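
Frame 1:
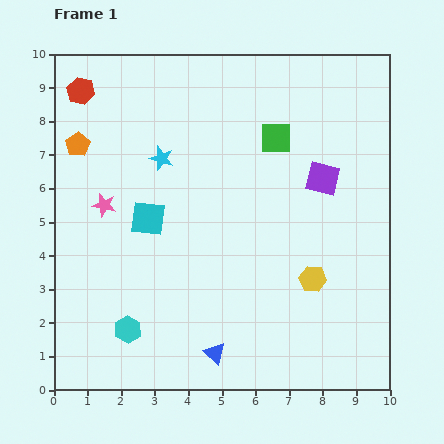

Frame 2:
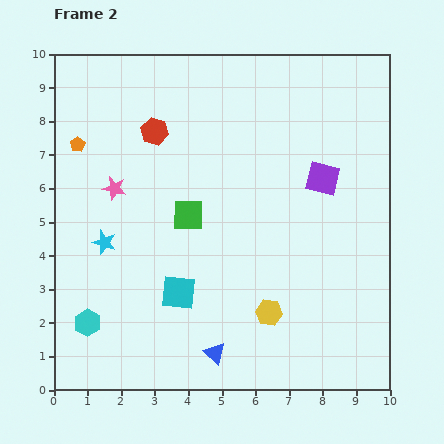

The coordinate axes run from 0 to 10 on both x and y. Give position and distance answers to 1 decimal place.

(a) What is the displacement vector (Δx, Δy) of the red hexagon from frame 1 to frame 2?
(2.2, -1.2)

The red hexagon was at (0.8, 8.9) in frame 1 and (3.0, 7.7) in frame 2.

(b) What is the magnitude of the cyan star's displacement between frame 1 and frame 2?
3.0

The cyan star moved from (3.2, 6.9) to (1.5, 4.4), a distance of √(1.7² + 2.5²) ≈ 3.0.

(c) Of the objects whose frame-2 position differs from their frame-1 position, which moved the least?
the pink star

(moved 0.6)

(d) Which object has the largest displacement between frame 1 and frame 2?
the green square

(moved 3.5; next 3.0)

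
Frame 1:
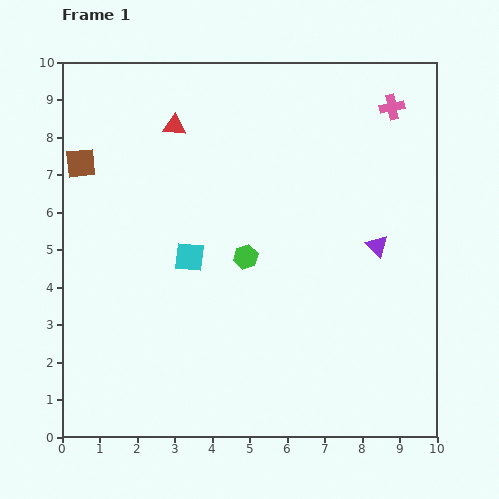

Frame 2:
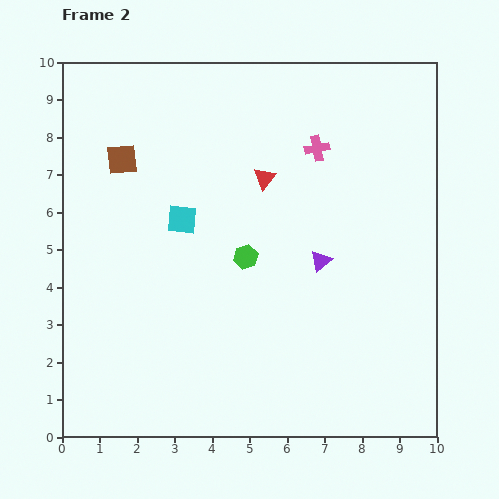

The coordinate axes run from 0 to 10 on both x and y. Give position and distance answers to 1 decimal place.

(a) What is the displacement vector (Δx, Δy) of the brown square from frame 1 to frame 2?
(1.1, 0.1)

The brown square was at (0.5, 7.3) in frame 1 and (1.6, 7.4) in frame 2.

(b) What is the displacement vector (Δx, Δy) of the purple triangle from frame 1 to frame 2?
(-1.5, -0.4)

The purple triangle was at (8.4, 5.1) in frame 1 and (6.9, 4.7) in frame 2.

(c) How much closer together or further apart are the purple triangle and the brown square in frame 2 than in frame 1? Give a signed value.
-2.3

Distance in frame 1: 8.2. Distance in frame 2: 5.9.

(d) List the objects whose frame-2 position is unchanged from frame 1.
the green hexagon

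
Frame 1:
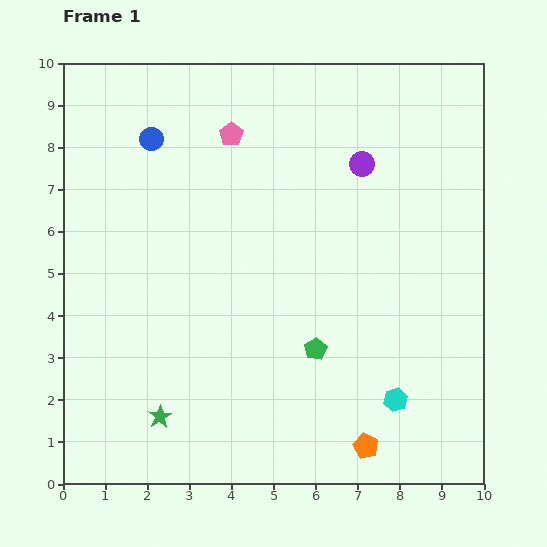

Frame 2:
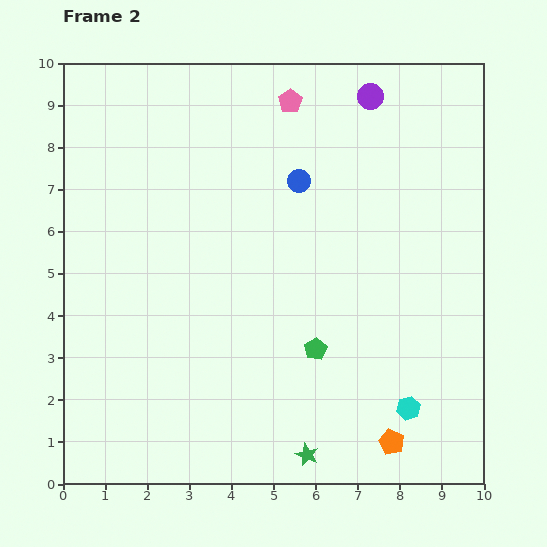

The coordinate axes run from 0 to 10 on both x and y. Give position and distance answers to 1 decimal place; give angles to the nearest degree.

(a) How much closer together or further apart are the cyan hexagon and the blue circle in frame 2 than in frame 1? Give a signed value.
-2.5

Distance in frame 1: 8.5. Distance in frame 2: 6.0.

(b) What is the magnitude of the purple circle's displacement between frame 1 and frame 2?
1.6

The purple circle moved from (7.1, 7.6) to (7.3, 9.2), a distance of √(0.2² + 1.6²) ≈ 1.6.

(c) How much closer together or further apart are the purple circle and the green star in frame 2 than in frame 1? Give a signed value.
+0.9

Distance in frame 1: 7.7. Distance in frame 2: 8.6.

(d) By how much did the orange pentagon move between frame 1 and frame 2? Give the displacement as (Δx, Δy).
(0.6, 0.1)

The orange pentagon was at (7.2, 0.9) in frame 1 and (7.8, 1.0) in frame 2.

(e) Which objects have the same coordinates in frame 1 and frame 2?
the green pentagon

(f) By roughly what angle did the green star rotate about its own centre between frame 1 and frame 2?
17° counter-clockwise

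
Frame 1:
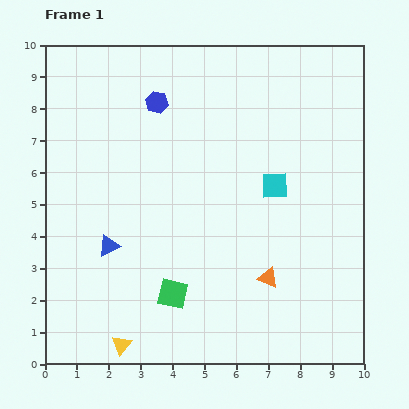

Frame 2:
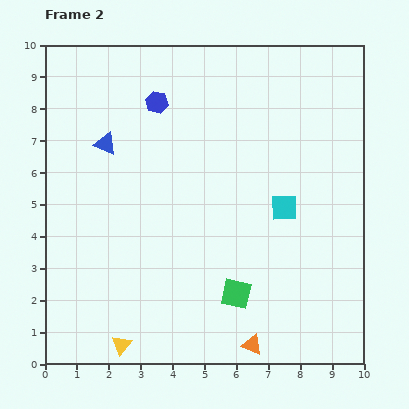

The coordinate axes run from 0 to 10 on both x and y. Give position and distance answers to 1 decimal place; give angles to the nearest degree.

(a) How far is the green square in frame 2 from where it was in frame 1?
2.0

The green square moved from (4.0, 2.2) to (6.0, 2.2), a distance of √(2.0² + 0.0²) ≈ 2.0.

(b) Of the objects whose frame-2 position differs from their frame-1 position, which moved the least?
the cyan square

(moved 0.8)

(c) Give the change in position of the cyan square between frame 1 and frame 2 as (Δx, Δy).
(0.3, -0.7)

The cyan square was at (7.2, 5.6) in frame 1 and (7.5, 4.9) in frame 2.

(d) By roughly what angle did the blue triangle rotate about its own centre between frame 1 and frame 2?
47° clockwise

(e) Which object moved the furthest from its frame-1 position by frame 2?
the blue triangle

(moved 3.2; next 2.2)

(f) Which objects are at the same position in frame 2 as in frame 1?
the blue hexagon, the yellow triangle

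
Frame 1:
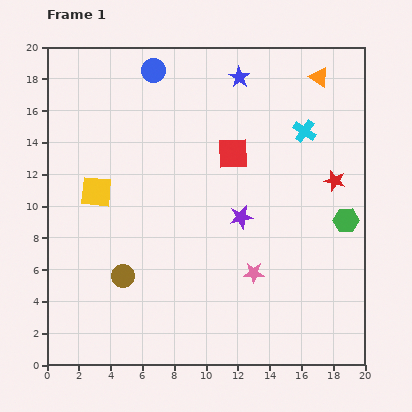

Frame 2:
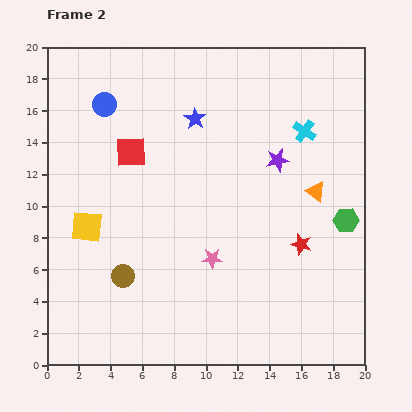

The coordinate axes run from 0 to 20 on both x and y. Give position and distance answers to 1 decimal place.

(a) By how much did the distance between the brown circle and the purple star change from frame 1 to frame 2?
+3.8

Distance in frame 1: 8.3. Distance in frame 2: 12.1.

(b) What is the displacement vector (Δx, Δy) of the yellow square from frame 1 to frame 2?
(-0.6, -2.2)

The yellow square was at (3.1, 10.9) in frame 1 and (2.5, 8.7) in frame 2.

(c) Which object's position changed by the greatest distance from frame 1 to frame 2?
the orange triangle

(moved 7.2; next 6.4)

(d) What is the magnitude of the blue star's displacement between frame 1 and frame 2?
3.8

The blue star moved from (12.1, 18.1) to (9.3, 15.5), a distance of √(2.8² + 2.6²) ≈ 3.8.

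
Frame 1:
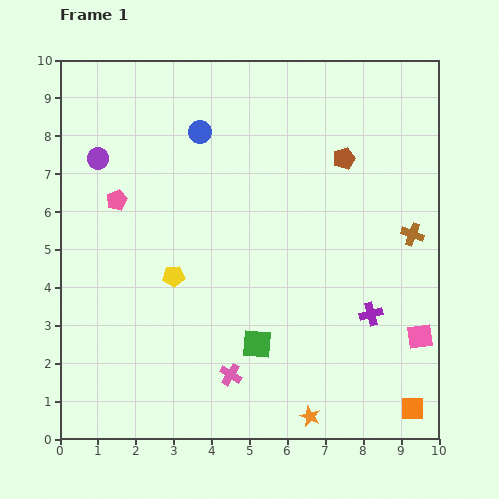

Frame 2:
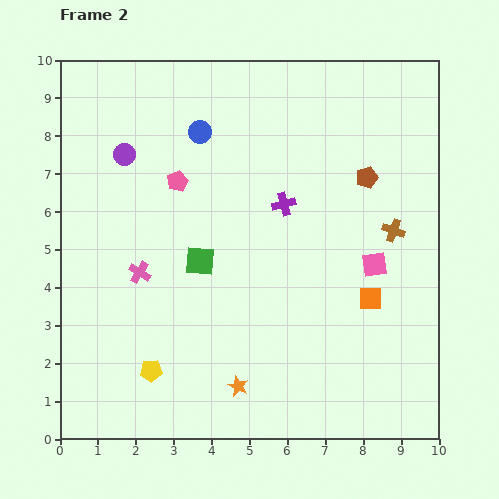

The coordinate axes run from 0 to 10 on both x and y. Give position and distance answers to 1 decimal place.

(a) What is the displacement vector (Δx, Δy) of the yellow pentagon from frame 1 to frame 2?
(-0.6, -2.5)

The yellow pentagon was at (3.0, 4.3) in frame 1 and (2.4, 1.8) in frame 2.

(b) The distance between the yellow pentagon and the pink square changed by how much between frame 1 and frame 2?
-0.2

Distance in frame 1: 6.7. Distance in frame 2: 6.5.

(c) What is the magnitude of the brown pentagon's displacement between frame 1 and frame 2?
0.8

The brown pentagon moved from (7.5, 7.4) to (8.1, 6.9), a distance of √(0.6² + 0.5²) ≈ 0.8.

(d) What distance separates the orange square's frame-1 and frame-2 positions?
3.1

The orange square moved from (9.3, 0.8) to (8.2, 3.7), a distance of √(1.1² + 2.9²) ≈ 3.1.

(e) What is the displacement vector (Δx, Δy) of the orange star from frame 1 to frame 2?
(-1.9, 0.8)

The orange star was at (6.6, 0.6) in frame 1 and (4.7, 1.4) in frame 2.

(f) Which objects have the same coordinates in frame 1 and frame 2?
the blue circle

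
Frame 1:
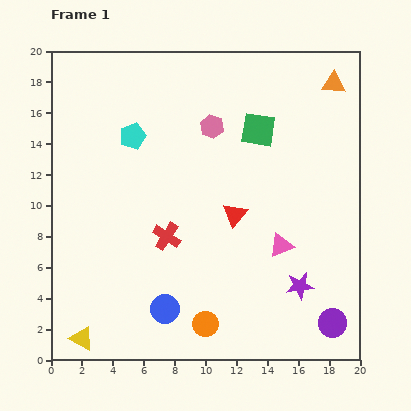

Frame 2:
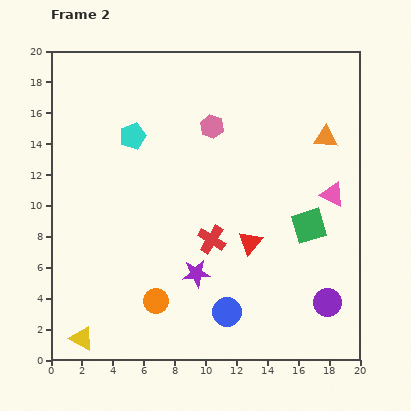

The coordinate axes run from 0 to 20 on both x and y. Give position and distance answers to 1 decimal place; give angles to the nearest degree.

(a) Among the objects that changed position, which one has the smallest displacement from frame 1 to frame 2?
the purple circle

(moved 1.3)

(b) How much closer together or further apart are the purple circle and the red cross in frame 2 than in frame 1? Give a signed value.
-3.6

Distance in frame 1: 12.1. Distance in frame 2: 8.5.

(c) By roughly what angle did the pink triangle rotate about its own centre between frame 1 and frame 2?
48° clockwise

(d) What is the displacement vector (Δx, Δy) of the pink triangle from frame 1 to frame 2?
(3.3, 3.3)

The pink triangle was at (14.9, 7.4) in frame 1 and (18.2, 10.7) in frame 2.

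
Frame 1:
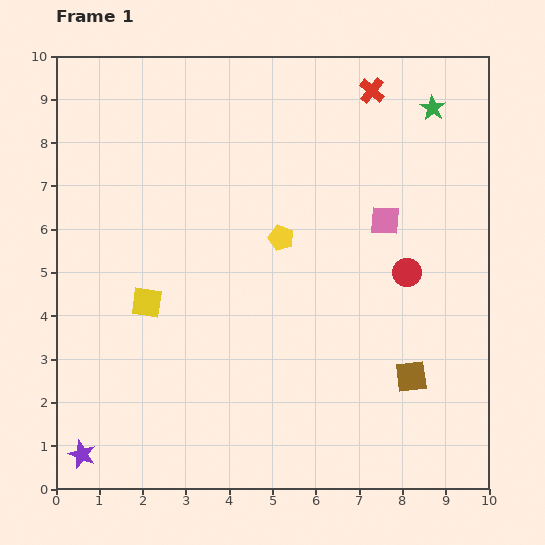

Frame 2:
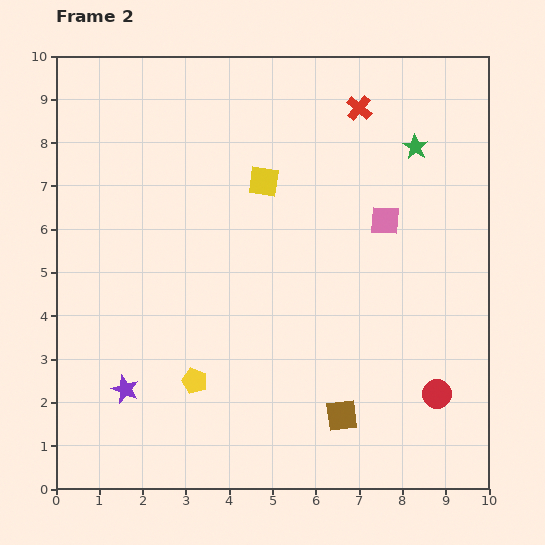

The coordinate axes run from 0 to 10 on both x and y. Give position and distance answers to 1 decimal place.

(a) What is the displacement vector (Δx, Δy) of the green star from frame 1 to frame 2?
(-0.4, -0.9)

The green star was at (8.7, 8.8) in frame 1 and (8.3, 7.9) in frame 2.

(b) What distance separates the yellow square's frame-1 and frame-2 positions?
3.9

The yellow square moved from (2.1, 4.3) to (4.8, 7.1), a distance of √(2.7² + 2.8²) ≈ 3.9.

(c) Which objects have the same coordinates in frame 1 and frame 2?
the pink square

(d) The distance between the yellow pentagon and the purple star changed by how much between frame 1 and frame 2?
-5.2

Distance in frame 1: 6.8. Distance in frame 2: 1.6.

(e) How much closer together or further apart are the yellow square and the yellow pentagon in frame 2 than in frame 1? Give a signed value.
+1.5

Distance in frame 1: 3.4. Distance in frame 2: 4.9.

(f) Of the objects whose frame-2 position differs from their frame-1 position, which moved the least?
the red cross

(moved 0.5)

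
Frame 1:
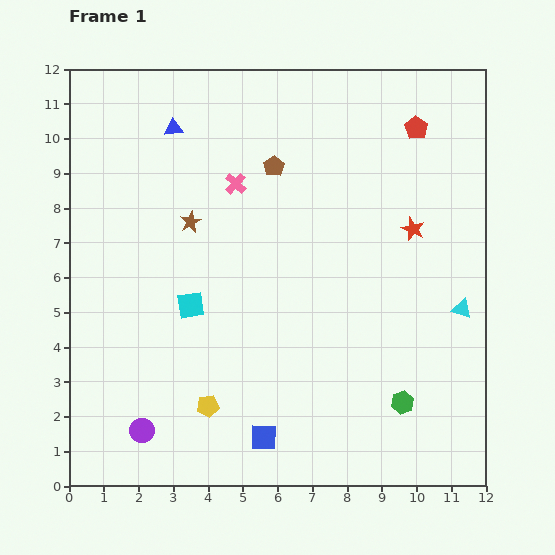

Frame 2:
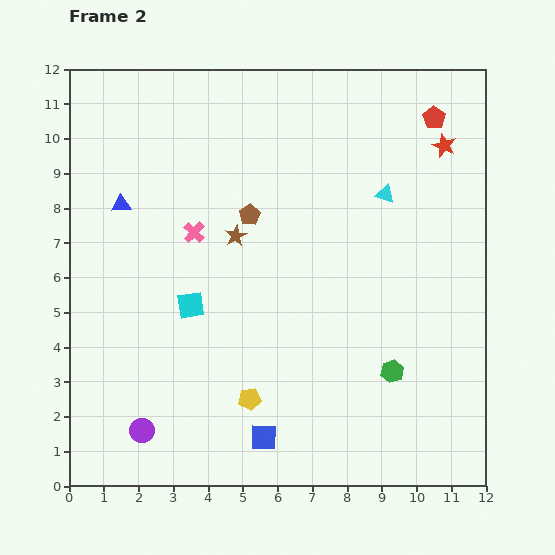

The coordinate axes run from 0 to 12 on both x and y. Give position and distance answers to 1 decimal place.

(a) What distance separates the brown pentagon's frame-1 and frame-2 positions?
1.6

The brown pentagon moved from (5.9, 9.2) to (5.2, 7.8), a distance of √(0.7² + 1.4²) ≈ 1.6.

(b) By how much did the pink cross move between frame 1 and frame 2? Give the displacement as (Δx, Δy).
(-1.2, -1.4)

The pink cross was at (4.8, 8.7) in frame 1 and (3.6, 7.3) in frame 2.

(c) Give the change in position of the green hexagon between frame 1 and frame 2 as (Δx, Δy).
(-0.3, 0.9)

The green hexagon was at (9.6, 2.4) in frame 1 and (9.3, 3.3) in frame 2.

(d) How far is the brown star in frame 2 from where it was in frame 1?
1.4

The brown star moved from (3.5, 7.6) to (4.8, 7.2), a distance of √(1.3² + 0.4²) ≈ 1.4.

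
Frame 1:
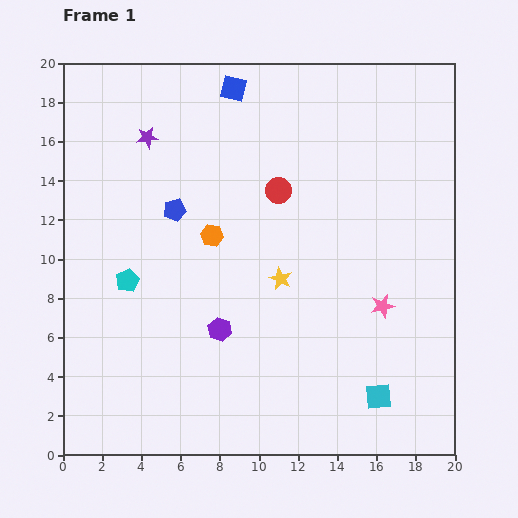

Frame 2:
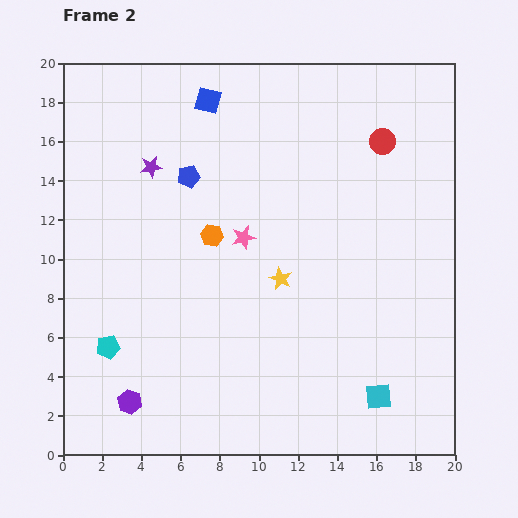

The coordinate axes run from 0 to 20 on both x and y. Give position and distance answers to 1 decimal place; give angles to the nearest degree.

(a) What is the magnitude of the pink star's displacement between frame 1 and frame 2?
7.9

The pink star moved from (16.3, 7.6) to (9.2, 11.1), a distance of √(7.1² + 3.5²) ≈ 7.9.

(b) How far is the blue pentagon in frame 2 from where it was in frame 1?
1.8

The blue pentagon moved from (5.7, 12.5) to (6.4, 14.2), a distance of √(0.7² + 1.7²) ≈ 1.8.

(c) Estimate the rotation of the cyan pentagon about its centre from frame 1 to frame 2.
15° clockwise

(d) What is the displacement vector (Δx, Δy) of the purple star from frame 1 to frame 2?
(0.2, -1.5)

The purple star was at (4.3, 16.2) in frame 1 and (4.5, 14.7) in frame 2.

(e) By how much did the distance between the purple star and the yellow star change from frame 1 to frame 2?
-1.2

Distance in frame 1: 9.9. Distance in frame 2: 8.7.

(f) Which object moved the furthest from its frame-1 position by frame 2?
the pink star

(moved 7.9; next 5.9)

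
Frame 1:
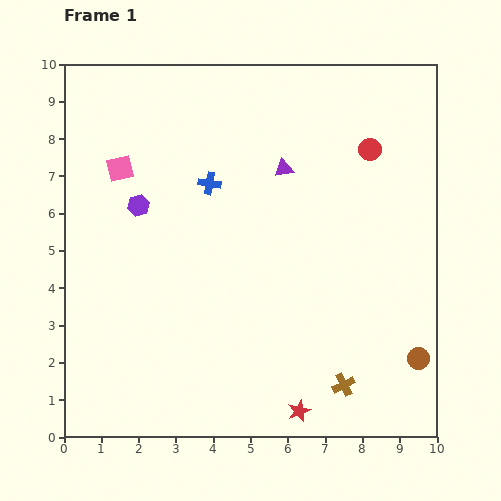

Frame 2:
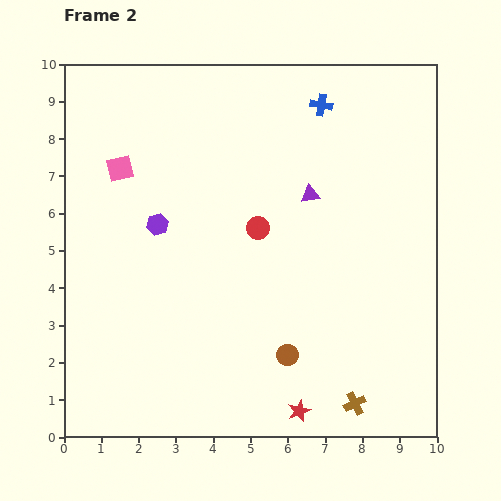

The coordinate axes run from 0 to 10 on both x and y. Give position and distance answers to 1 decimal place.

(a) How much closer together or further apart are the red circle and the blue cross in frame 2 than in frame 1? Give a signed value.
-0.7

Distance in frame 1: 4.4. Distance in frame 2: 3.7.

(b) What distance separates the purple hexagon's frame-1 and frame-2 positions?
0.7

The purple hexagon moved from (2.0, 6.2) to (2.5, 5.7), a distance of √(0.5² + 0.5²) ≈ 0.7.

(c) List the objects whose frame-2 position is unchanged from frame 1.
the red star, the pink square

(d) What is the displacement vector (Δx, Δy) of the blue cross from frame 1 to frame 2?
(3.0, 2.1)

The blue cross was at (3.9, 6.8) in frame 1 and (6.9, 8.9) in frame 2.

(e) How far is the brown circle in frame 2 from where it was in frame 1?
3.5

The brown circle moved from (9.5, 2.1) to (6.0, 2.2), a distance of √(3.5² + 0.1²) ≈ 3.5.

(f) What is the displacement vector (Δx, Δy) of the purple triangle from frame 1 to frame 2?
(0.7, -0.7)

The purple triangle was at (5.9, 7.2) in frame 1 and (6.6, 6.5) in frame 2.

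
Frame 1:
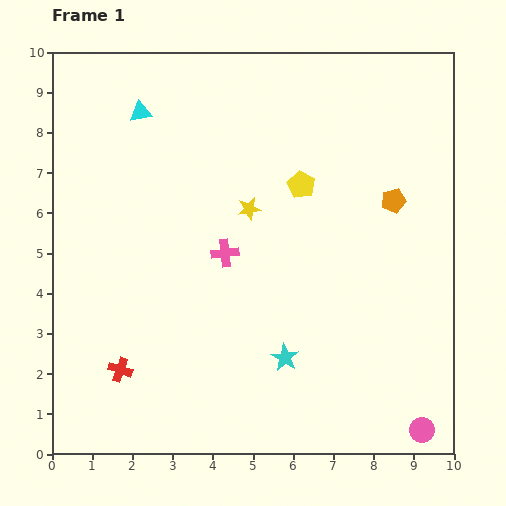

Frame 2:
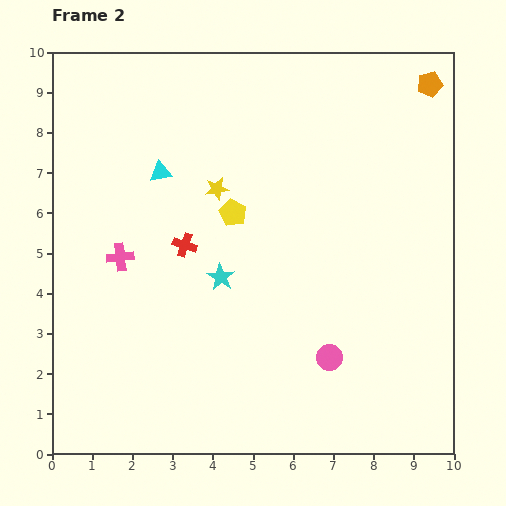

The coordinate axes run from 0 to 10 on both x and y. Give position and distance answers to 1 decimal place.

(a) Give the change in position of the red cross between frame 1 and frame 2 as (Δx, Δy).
(1.6, 3.1)

The red cross was at (1.7, 2.1) in frame 1 and (3.3, 5.2) in frame 2.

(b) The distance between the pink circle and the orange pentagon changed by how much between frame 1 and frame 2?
+1.5

Distance in frame 1: 5.7. Distance in frame 2: 7.2.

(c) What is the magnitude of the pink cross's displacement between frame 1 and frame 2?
2.6

The pink cross moved from (4.3, 5.0) to (1.7, 4.9), a distance of √(2.6² + 0.1²) ≈ 2.6.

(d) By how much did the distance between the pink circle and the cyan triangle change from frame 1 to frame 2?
-4.4

Distance in frame 1: 10.6. Distance in frame 2: 6.2.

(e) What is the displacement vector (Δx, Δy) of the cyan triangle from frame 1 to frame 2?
(0.5, -1.5)

The cyan triangle was at (2.2, 8.5) in frame 1 and (2.7, 7.0) in frame 2.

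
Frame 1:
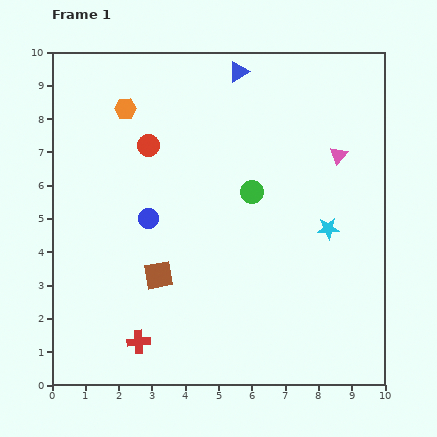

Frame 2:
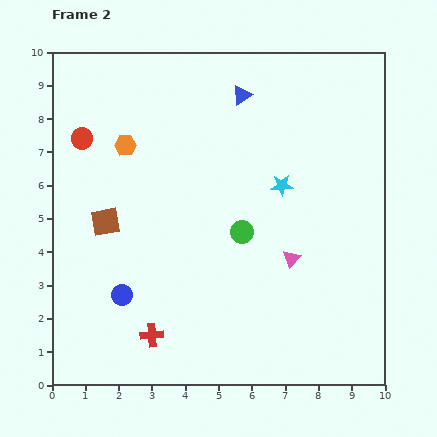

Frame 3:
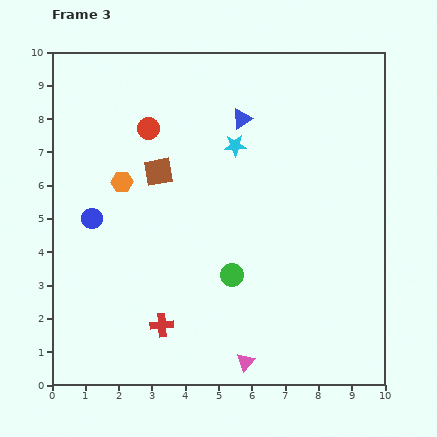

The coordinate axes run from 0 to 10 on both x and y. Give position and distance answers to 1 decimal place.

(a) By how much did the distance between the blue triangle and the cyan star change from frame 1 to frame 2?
-2.4

Distance in frame 1: 5.4. Distance in frame 2: 3.0.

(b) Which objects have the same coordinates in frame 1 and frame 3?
none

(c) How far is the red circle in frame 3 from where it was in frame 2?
2.0

The red circle moved from (0.9, 7.4) to (2.9, 7.7), a distance of √(2.0² + 0.3²) ≈ 2.0.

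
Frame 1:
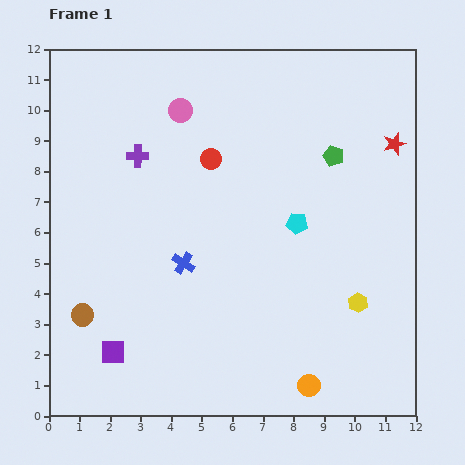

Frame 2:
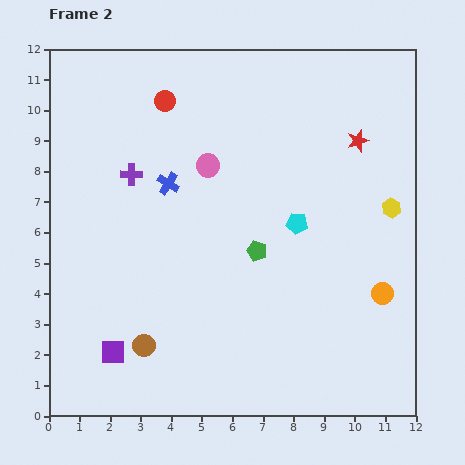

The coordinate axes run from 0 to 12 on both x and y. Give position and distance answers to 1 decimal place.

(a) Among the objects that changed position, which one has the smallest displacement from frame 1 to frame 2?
the purple cross

(moved 0.6)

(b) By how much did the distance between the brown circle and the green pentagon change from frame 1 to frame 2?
-4.9

Distance in frame 1: 9.7. Distance in frame 2: 4.8.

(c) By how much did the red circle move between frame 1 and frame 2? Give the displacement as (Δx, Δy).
(-1.5, 1.9)

The red circle was at (5.3, 8.4) in frame 1 and (3.8, 10.3) in frame 2.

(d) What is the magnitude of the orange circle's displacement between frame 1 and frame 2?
3.8

The orange circle moved from (8.5, 1.0) to (10.9, 4.0), a distance of √(2.4² + 3.0²) ≈ 3.8.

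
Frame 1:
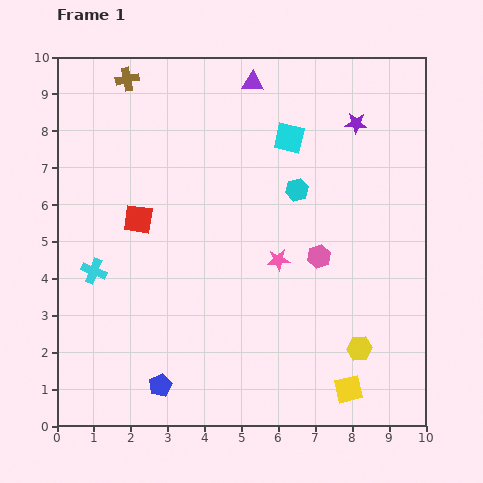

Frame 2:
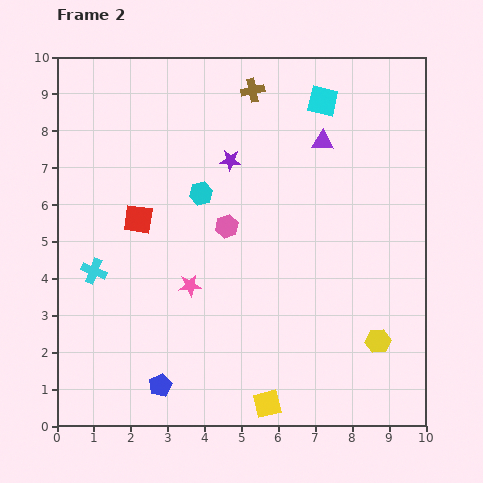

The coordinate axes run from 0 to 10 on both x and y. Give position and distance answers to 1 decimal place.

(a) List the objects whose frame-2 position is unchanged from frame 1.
the cyan cross, the red square, the blue pentagon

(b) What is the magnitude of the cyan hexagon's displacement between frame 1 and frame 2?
2.6

The cyan hexagon moved from (6.5, 6.4) to (3.9, 6.3), a distance of √(2.6² + 0.1²) ≈ 2.6.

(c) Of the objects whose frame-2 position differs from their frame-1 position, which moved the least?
the yellow hexagon

(moved 0.5)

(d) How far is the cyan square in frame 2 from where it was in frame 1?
1.3

The cyan square moved from (6.3, 7.8) to (7.2, 8.8), a distance of √(0.9² + 1.0²) ≈ 1.3.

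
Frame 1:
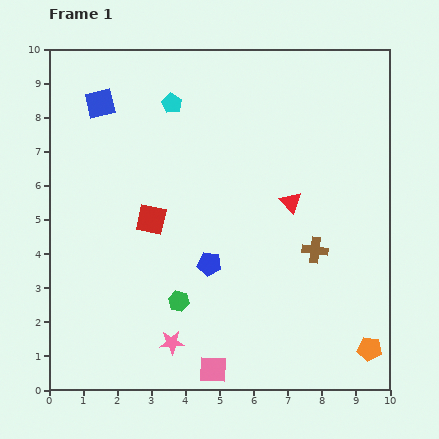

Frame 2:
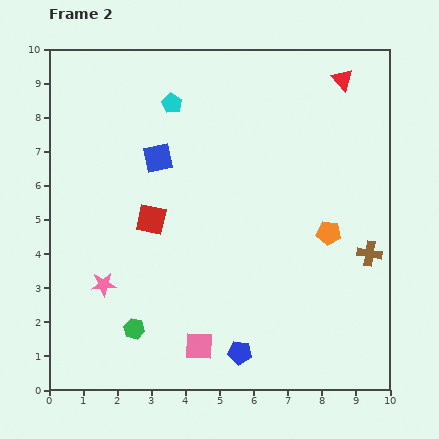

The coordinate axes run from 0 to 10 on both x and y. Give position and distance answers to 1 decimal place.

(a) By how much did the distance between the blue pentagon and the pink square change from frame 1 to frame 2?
-1.9

Distance in frame 1: 3.1. Distance in frame 2: 1.2.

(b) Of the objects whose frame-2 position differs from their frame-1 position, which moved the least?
the pink square

(moved 0.8)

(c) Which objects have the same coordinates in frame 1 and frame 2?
the red square, the cyan pentagon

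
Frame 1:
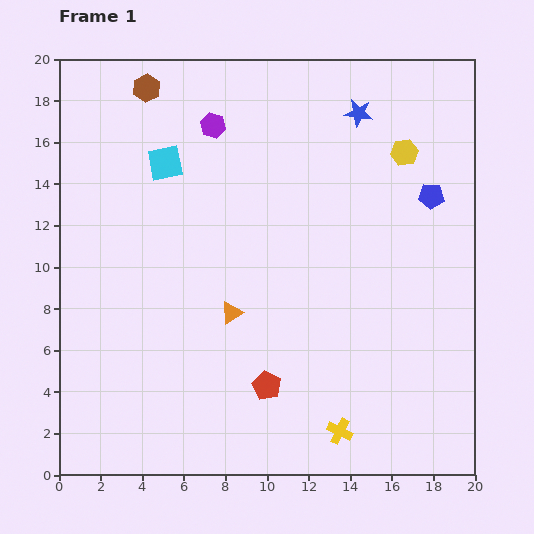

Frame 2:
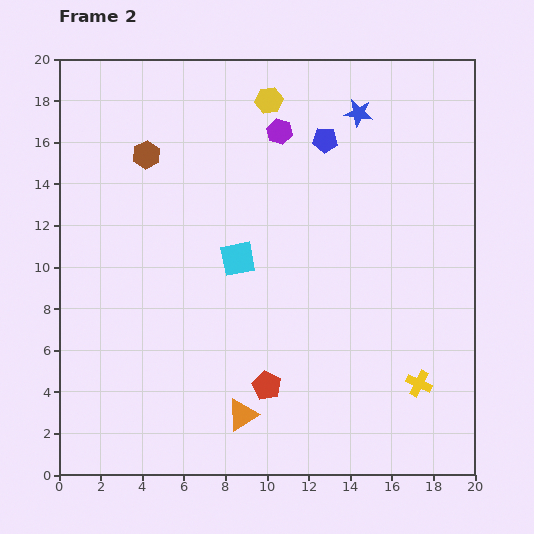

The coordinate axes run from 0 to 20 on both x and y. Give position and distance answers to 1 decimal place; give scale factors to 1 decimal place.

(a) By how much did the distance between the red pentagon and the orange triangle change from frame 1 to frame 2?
-2.1

Distance in frame 1: 3.9. Distance in frame 2: 1.8.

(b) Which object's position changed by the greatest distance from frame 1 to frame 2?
the yellow hexagon

(moved 7.0; next 5.8)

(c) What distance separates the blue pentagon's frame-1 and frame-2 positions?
5.8

The blue pentagon moved from (17.9, 13.4) to (12.8, 16.1), a distance of √(5.1² + 2.7²) ≈ 5.8.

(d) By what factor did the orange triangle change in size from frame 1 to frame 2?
1.4×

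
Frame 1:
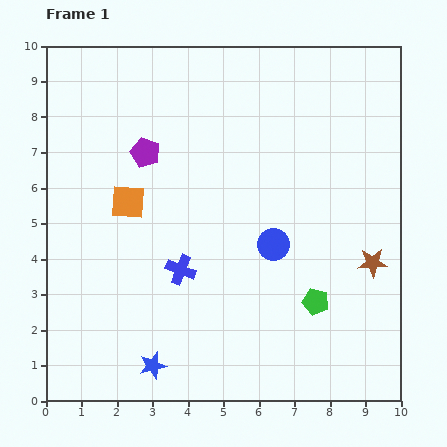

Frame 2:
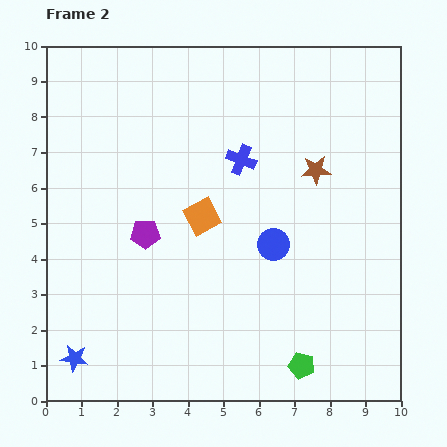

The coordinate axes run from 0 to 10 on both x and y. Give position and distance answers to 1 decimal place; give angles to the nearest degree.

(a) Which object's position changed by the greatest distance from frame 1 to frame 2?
the blue cross

(moved 3.5; next 3.1)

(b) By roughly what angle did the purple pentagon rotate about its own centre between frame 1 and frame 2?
23° counter-clockwise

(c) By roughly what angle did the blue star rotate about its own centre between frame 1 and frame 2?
23° clockwise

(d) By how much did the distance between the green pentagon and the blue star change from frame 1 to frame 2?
+1.5

Distance in frame 1: 4.9. Distance in frame 2: 6.4.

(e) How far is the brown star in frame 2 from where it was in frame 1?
3.1

The brown star moved from (9.2, 3.9) to (7.6, 6.5), a distance of √(1.6² + 2.6²) ≈ 3.1.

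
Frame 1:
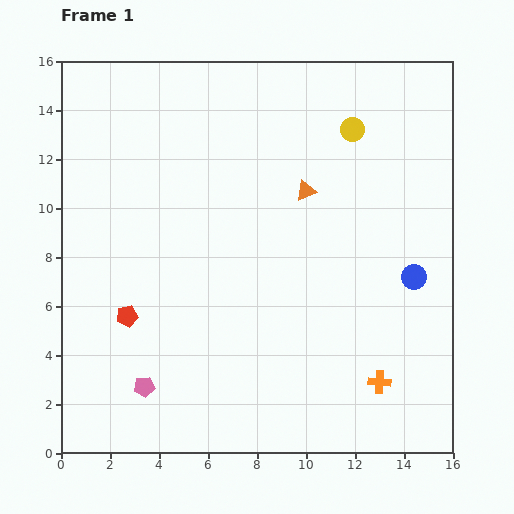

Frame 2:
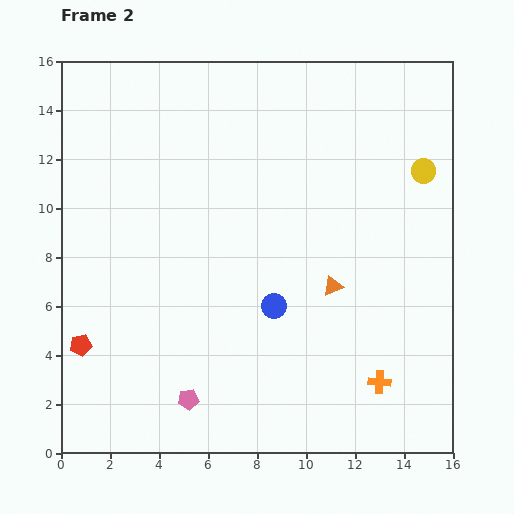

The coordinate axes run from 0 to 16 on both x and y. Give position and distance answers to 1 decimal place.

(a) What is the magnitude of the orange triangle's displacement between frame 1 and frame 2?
4.1

The orange triangle moved from (10.0, 10.7) to (11.1, 6.8), a distance of √(1.1² + 3.9²) ≈ 4.1.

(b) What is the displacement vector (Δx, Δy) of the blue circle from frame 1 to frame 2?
(-5.7, -1.2)

The blue circle was at (14.4, 7.2) in frame 1 and (8.7, 6.0) in frame 2.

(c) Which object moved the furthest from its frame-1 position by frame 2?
the blue circle

(moved 5.8; next 4.1)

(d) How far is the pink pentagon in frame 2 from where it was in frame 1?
1.9

The pink pentagon moved from (3.4, 2.7) to (5.2, 2.2), a distance of √(1.8² + 0.5²) ≈ 1.9.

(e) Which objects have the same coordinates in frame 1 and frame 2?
the orange cross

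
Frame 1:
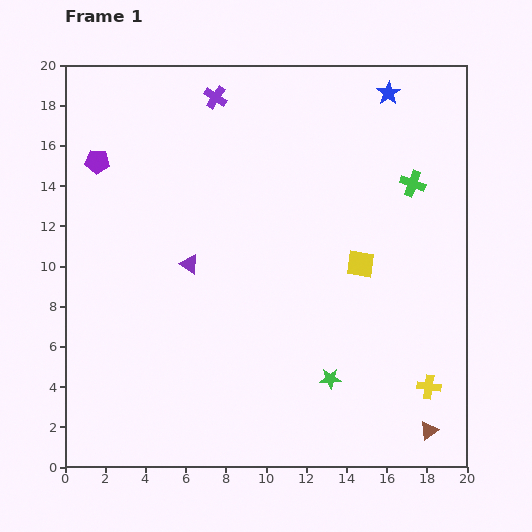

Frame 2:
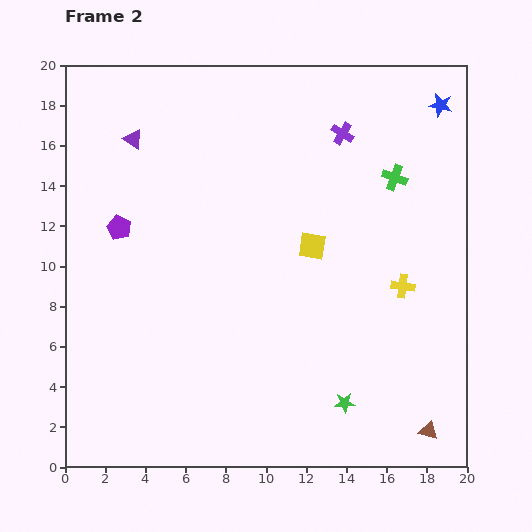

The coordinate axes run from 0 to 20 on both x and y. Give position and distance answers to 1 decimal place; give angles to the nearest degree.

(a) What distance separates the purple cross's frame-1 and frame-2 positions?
6.6

The purple cross moved from (7.5, 18.4) to (13.8, 16.6), a distance of √(6.3² + 1.8²) ≈ 6.6.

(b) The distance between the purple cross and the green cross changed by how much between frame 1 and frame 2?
-7.3

Distance in frame 1: 10.7. Distance in frame 2: 3.4.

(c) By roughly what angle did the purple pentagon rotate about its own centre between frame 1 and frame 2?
21° clockwise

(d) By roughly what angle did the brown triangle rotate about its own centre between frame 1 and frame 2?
51° clockwise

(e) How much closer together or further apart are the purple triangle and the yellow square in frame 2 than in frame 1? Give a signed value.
+1.9

Distance in frame 1: 8.5. Distance in frame 2: 10.4.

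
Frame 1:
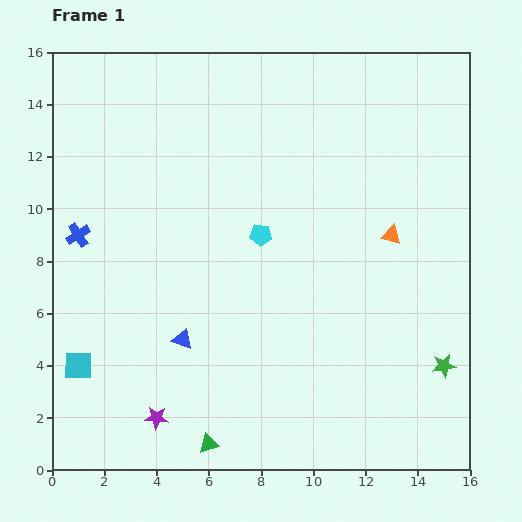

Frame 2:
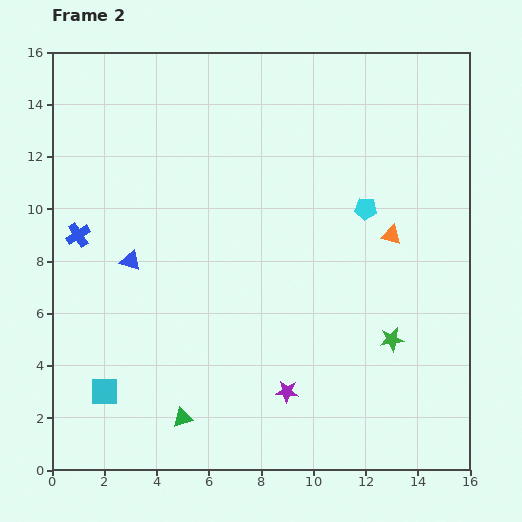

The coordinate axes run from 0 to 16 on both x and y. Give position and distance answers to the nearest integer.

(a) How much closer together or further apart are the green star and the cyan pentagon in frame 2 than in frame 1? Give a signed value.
-4

Distance in frame 1: 9. Distance in frame 2: 5.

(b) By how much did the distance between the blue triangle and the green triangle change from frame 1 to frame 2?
+2

Distance in frame 1: 4. Distance in frame 2: 6.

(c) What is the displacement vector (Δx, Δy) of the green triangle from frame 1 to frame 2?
(-1, 1)

The green triangle was at (6, 1) in frame 1 and (5, 2) in frame 2.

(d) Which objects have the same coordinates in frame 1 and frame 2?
the orange triangle, the blue cross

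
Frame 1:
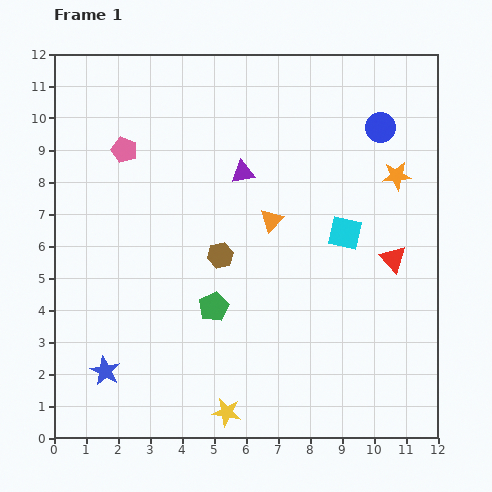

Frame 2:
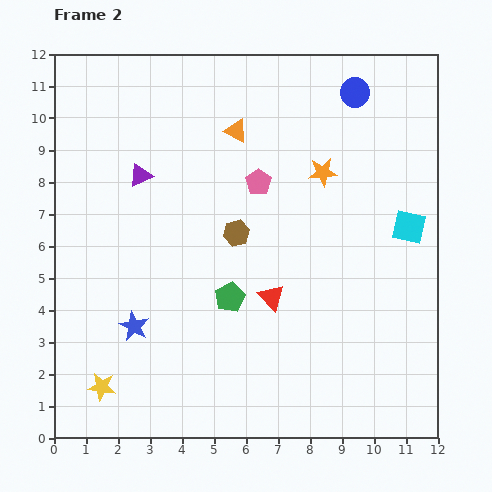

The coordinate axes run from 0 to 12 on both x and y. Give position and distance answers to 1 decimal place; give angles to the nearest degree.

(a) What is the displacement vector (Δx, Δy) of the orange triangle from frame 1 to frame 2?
(-1.1, 2.8)

The orange triangle was at (6.8, 6.8) in frame 1 and (5.7, 9.6) in frame 2.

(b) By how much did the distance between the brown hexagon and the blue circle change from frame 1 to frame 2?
-0.7

Distance in frame 1: 6.4. Distance in frame 2: 5.7.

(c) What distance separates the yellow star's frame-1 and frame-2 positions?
4.0

The yellow star moved from (5.4, 0.8) to (1.5, 1.6), a distance of √(3.9² + 0.8²) ≈ 4.0.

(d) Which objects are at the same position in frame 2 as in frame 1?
none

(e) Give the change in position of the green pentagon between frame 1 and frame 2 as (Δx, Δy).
(0.5, 0.3)

The green pentagon was at (5.0, 4.1) in frame 1 and (5.5, 4.4) in frame 2.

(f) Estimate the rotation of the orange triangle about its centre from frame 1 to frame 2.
48° counter-clockwise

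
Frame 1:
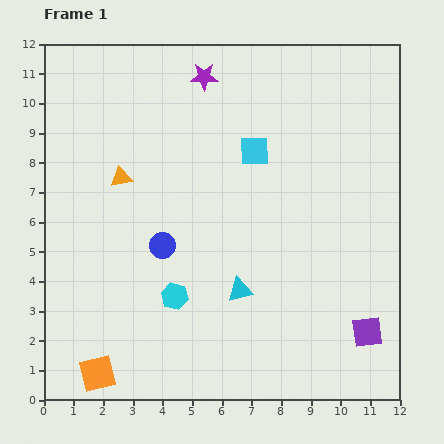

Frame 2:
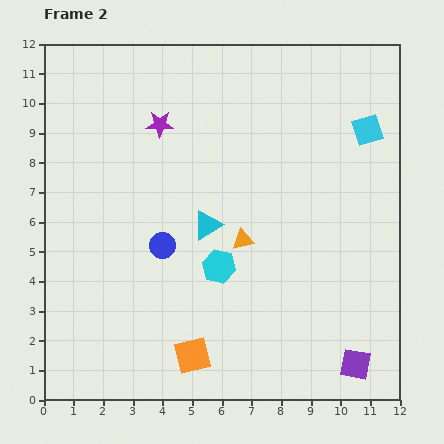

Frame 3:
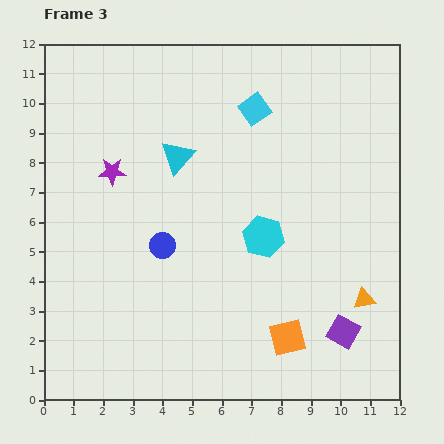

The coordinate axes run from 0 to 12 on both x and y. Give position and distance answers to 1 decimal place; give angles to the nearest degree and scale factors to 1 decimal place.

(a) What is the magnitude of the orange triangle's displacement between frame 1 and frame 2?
4.6

The orange triangle moved from (2.6, 7.5) to (6.7, 5.4), a distance of √(4.1² + 2.1²) ≈ 4.6.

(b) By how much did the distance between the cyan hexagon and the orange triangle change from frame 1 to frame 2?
-3.2

Distance in frame 1: 4.4. Distance in frame 2: 1.2.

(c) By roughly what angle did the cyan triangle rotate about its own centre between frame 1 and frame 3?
36° counter-clockwise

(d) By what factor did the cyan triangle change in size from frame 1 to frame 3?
1.4×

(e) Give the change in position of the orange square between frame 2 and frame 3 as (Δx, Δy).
(3.2, 0.6)

The orange square was at (5.0, 1.5) in frame 2 and (8.2, 2.1) in frame 3.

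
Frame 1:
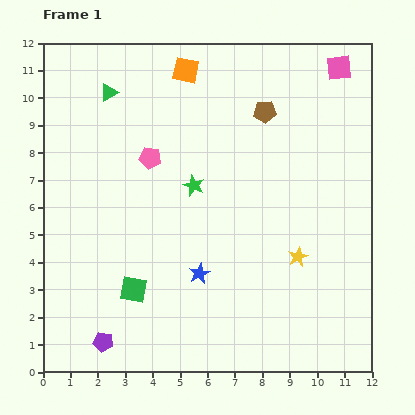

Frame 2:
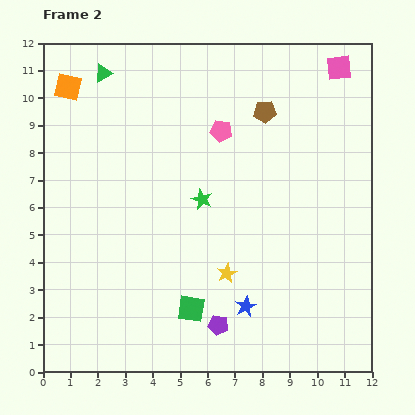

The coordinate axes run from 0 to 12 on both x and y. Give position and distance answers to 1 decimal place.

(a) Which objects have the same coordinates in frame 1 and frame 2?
the brown pentagon, the pink square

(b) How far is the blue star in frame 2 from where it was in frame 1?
2.1

The blue star moved from (5.7, 3.6) to (7.4, 2.4), a distance of √(1.7² + 1.2²) ≈ 2.1.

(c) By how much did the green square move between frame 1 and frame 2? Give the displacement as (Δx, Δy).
(2.1, -0.7)

The green square was at (3.3, 3.0) in frame 1 and (5.4, 2.3) in frame 2.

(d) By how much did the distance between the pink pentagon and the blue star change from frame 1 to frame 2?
+1.9

Distance in frame 1: 4.6. Distance in frame 2: 6.5.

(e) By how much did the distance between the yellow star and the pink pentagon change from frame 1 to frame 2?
-1.3

Distance in frame 1: 6.5. Distance in frame 2: 5.2.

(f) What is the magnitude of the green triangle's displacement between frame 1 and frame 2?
0.7

The green triangle moved from (2.4, 10.2) to (2.2, 10.9), a distance of √(0.2² + 0.7²) ≈ 0.7.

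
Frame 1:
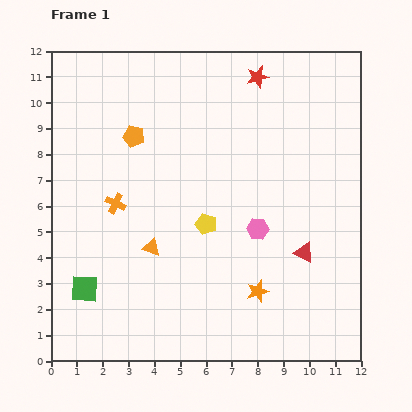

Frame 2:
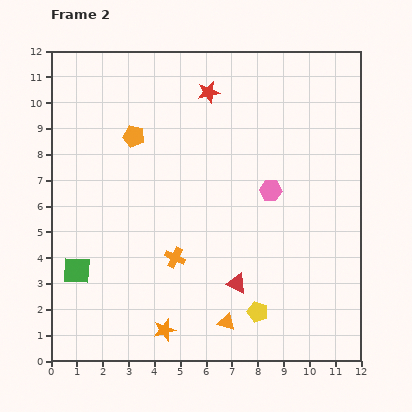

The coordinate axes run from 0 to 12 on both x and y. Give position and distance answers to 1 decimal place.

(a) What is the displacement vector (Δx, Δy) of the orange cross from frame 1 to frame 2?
(2.3, -2.1)

The orange cross was at (2.5, 6.1) in frame 1 and (4.8, 4.0) in frame 2.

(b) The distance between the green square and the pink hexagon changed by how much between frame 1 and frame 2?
+1.0

Distance in frame 1: 7.1. Distance in frame 2: 8.1.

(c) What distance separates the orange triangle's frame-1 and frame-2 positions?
4.1

The orange triangle moved from (3.9, 4.4) to (6.8, 1.5), a distance of √(2.9² + 2.9²) ≈ 4.1.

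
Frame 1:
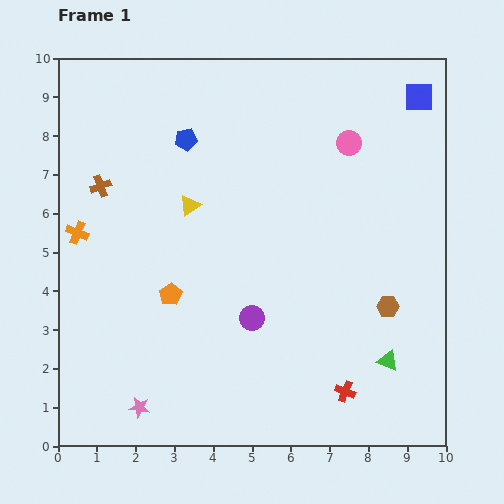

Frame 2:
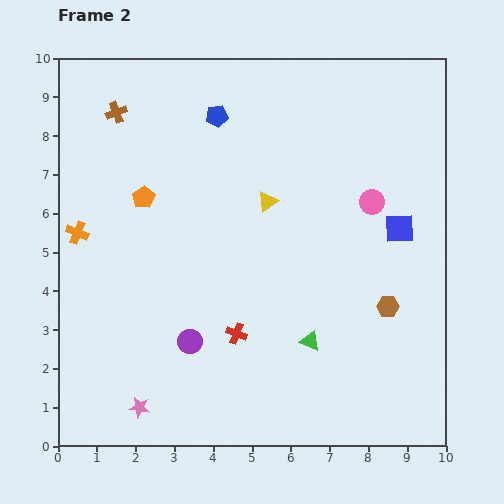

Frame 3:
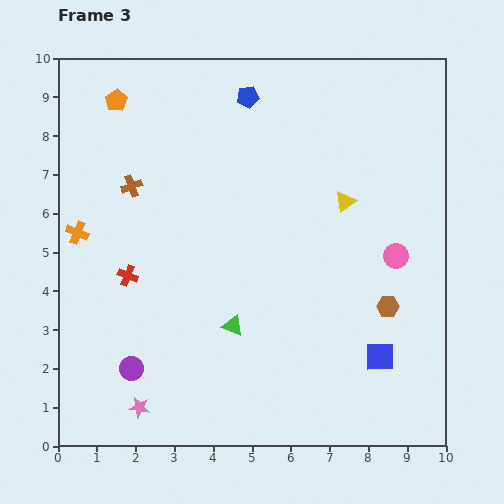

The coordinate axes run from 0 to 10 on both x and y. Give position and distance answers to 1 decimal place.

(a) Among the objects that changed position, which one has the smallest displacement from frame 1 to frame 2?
the blue pentagon

(moved 1.0)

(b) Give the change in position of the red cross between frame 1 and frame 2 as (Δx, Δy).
(-2.8, 1.5)

The red cross was at (7.4, 1.4) in frame 1 and (4.6, 2.9) in frame 2.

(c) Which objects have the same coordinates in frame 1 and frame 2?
the brown hexagon, the pink star, the orange cross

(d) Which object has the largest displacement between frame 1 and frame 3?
the blue square

(moved 6.8; next 6.4)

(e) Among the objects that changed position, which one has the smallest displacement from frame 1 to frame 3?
the brown cross

(moved 0.8)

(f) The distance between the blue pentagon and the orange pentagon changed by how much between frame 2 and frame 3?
+0.6

Distance in frame 2: 2.8. Distance in frame 3: 3.4.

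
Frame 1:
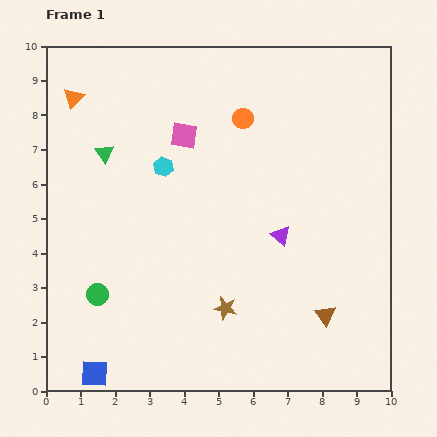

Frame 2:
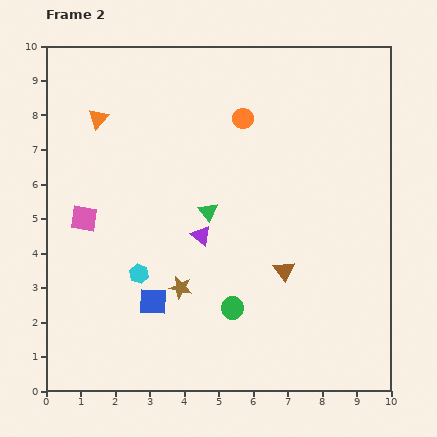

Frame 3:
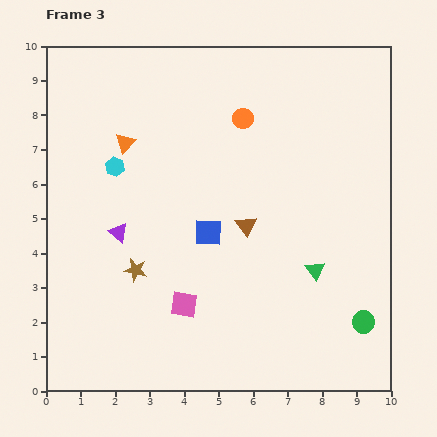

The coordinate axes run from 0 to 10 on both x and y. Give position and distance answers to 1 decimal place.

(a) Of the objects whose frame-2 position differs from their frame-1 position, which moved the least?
the orange triangle

(moved 0.9)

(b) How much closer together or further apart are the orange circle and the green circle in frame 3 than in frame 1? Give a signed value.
+0.3

Distance in frame 1: 6.6. Distance in frame 3: 6.9.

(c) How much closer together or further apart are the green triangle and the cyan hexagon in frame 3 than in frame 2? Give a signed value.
+3.8

Distance in frame 2: 2.7. Distance in frame 3: 6.5.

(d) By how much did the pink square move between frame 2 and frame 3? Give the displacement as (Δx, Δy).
(2.9, -2.5)

The pink square was at (1.1, 5.0) in frame 2 and (4.0, 2.5) in frame 3.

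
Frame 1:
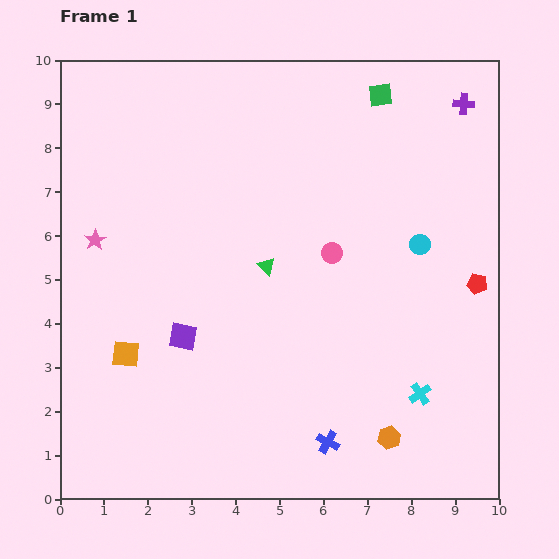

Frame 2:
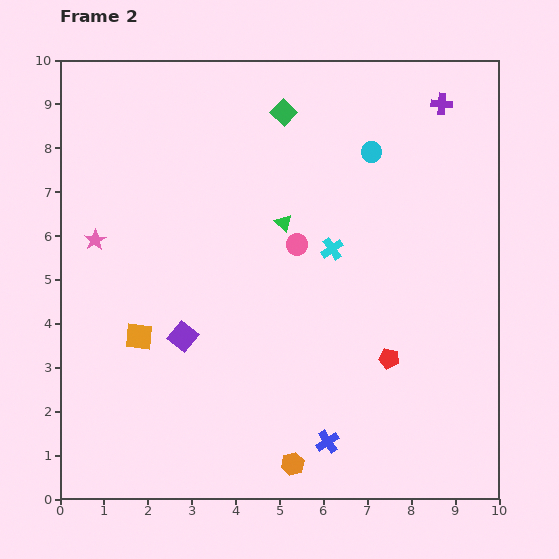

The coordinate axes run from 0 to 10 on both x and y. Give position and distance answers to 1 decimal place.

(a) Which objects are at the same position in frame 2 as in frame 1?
the pink star, the purple square, the blue cross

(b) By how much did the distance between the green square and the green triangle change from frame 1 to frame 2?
-2.2

Distance in frame 1: 4.7. Distance in frame 2: 2.5.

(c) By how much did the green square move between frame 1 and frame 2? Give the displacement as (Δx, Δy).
(-2.2, -0.4)

The green square was at (7.3, 9.2) in frame 1 and (5.1, 8.8) in frame 2.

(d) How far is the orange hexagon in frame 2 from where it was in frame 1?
2.3

The orange hexagon moved from (7.5, 1.4) to (5.3, 0.8), a distance of √(2.2² + 0.6²) ≈ 2.3.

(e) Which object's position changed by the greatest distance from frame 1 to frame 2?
the cyan cross

(moved 3.9; next 2.6)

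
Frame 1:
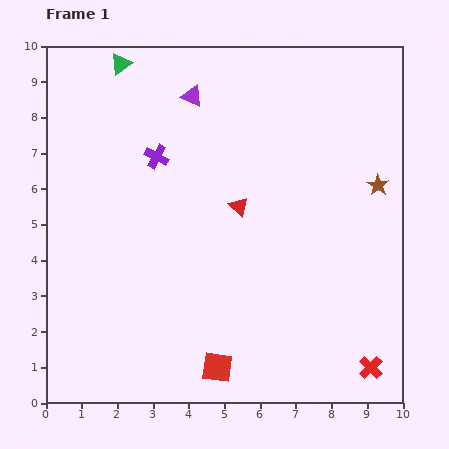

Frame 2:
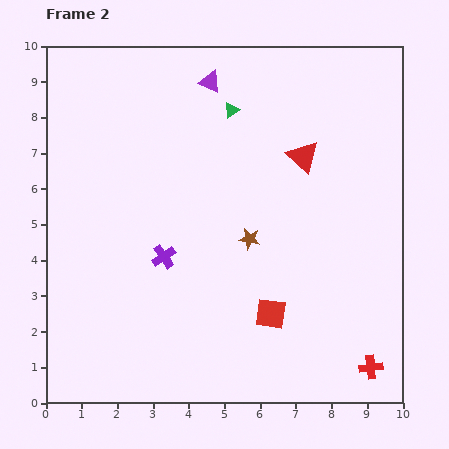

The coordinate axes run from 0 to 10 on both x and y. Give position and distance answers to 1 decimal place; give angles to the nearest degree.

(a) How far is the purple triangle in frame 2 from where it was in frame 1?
0.6

The purple triangle moved from (4.1, 8.6) to (4.6, 9.0), a distance of √(0.5² + 0.4²) ≈ 0.6.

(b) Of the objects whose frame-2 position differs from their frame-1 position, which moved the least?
the purple triangle

(moved 0.6)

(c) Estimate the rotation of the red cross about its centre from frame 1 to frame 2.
38° clockwise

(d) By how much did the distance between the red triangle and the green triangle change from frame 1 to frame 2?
-2.8

Distance in frame 1: 5.2. Distance in frame 2: 2.4.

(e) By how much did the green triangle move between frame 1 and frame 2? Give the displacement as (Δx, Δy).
(3.1, -1.3)

The green triangle was at (2.1, 9.5) in frame 1 and (5.2, 8.2) in frame 2.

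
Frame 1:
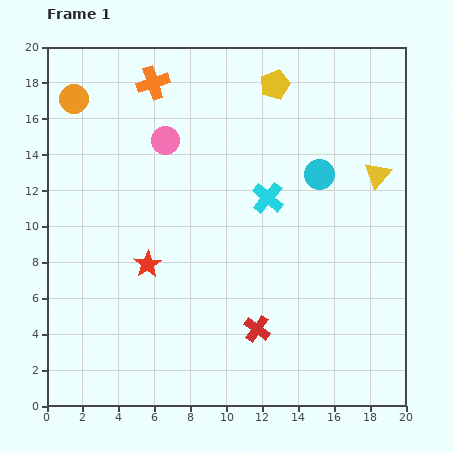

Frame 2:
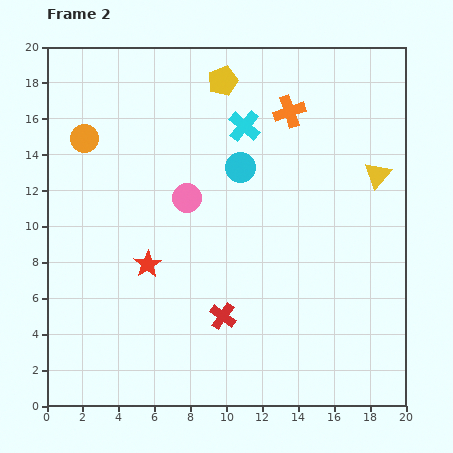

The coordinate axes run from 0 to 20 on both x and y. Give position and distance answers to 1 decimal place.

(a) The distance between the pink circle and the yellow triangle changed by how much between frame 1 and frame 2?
-1.3

Distance in frame 1: 12.0. Distance in frame 2: 10.7.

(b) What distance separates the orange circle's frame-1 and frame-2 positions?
2.3

The orange circle moved from (1.5, 17.1) to (2.1, 14.9), a distance of √(0.6² + 2.2²) ≈ 2.3.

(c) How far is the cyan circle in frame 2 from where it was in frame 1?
4.4

The cyan circle moved from (15.2, 12.9) to (10.8, 13.3), a distance of √(4.4² + 0.4²) ≈ 4.4.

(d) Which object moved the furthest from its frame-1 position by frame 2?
the orange cross

(moved 7.8; next 4.4)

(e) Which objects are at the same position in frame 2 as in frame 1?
the yellow triangle, the red star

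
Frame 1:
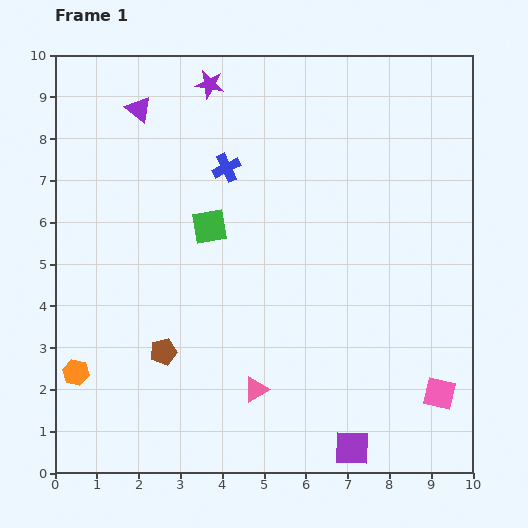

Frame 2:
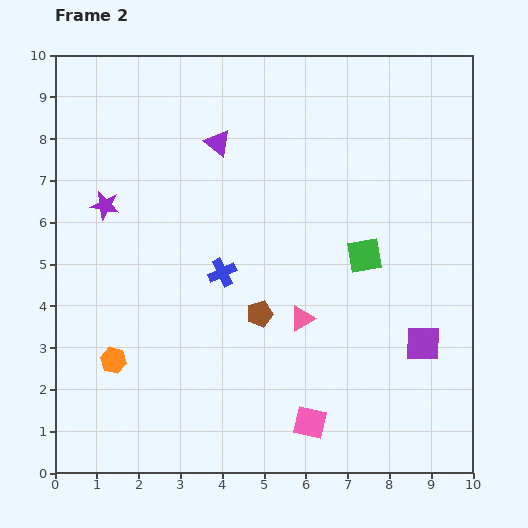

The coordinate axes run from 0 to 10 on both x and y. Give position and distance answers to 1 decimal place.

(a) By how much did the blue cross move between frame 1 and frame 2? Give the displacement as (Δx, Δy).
(-0.1, -2.5)

The blue cross was at (4.1, 7.3) in frame 1 and (4.0, 4.8) in frame 2.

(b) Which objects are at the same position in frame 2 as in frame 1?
none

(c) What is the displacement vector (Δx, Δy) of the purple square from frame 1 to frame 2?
(1.7, 2.5)

The purple square was at (7.1, 0.6) in frame 1 and (8.8, 3.1) in frame 2.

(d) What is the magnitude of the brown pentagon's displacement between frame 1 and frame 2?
2.5

The brown pentagon moved from (2.6, 2.9) to (4.9, 3.8), a distance of √(2.3² + 0.9²) ≈ 2.5.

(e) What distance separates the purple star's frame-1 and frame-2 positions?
3.8

The purple star moved from (3.7, 9.3) to (1.2, 6.4), a distance of √(2.5² + 2.9²) ≈ 3.8.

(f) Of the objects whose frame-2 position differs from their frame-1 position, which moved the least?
the orange hexagon

(moved 0.9)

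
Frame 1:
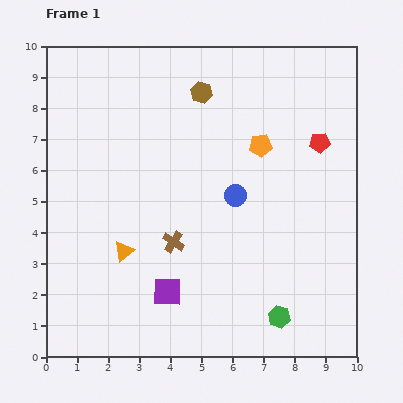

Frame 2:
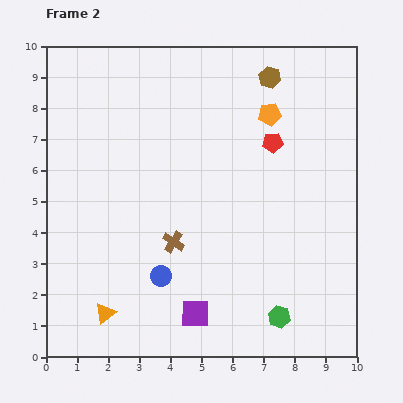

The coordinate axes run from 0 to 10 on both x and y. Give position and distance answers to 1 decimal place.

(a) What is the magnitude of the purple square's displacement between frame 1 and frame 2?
1.1

The purple square moved from (3.9, 2.1) to (4.8, 1.4), a distance of √(0.9² + 0.7²) ≈ 1.1.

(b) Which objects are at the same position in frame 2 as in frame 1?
the green hexagon, the brown cross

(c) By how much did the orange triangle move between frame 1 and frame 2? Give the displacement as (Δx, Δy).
(-0.6, -2.0)

The orange triangle was at (2.5, 3.4) in frame 1 and (1.9, 1.4) in frame 2.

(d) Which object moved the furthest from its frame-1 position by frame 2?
the blue circle

(moved 3.5; next 2.3)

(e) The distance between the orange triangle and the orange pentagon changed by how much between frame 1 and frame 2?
+2.7

Distance in frame 1: 5.6. Distance in frame 2: 8.3.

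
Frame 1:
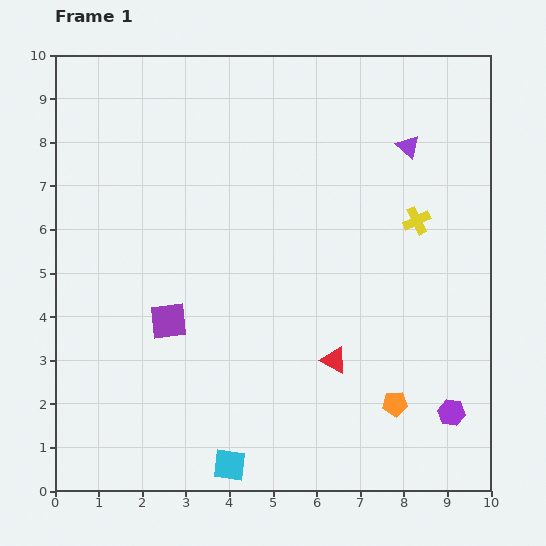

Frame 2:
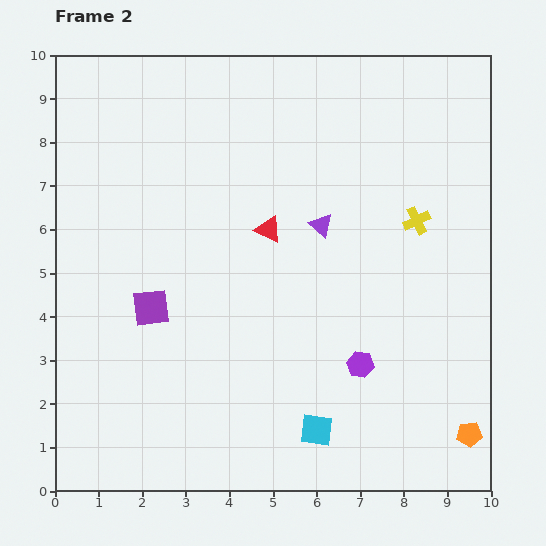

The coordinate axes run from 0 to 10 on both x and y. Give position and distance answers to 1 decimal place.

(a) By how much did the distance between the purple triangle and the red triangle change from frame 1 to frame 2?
-4.0

Distance in frame 1: 5.2. Distance in frame 2: 1.2.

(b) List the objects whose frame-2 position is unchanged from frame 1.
the yellow cross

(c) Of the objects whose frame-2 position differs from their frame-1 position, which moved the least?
the purple square

(moved 0.5)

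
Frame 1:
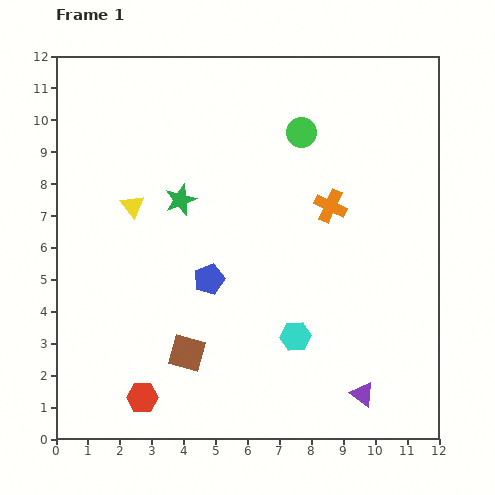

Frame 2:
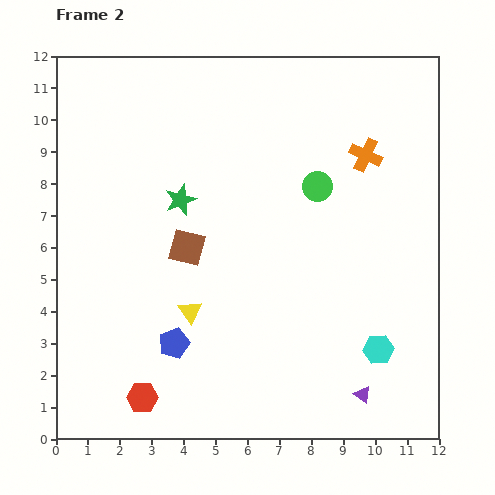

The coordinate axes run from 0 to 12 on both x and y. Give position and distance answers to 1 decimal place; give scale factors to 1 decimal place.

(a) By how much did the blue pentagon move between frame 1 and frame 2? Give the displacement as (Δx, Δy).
(-1.1, -2.0)

The blue pentagon was at (4.8, 5.0) in frame 1 and (3.7, 3.0) in frame 2.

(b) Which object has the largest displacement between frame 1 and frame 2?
the yellow triangle

(moved 3.8; next 3.3)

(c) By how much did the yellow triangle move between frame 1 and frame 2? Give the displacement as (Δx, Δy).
(1.8, -3.3)

The yellow triangle was at (2.4, 7.3) in frame 1 and (4.2, 4.0) in frame 2.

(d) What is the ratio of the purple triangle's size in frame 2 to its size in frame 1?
0.7×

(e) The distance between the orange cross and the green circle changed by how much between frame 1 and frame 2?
-0.7

Distance in frame 1: 2.5. Distance in frame 2: 1.8.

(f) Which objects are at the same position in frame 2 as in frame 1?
the red hexagon, the purple triangle, the green star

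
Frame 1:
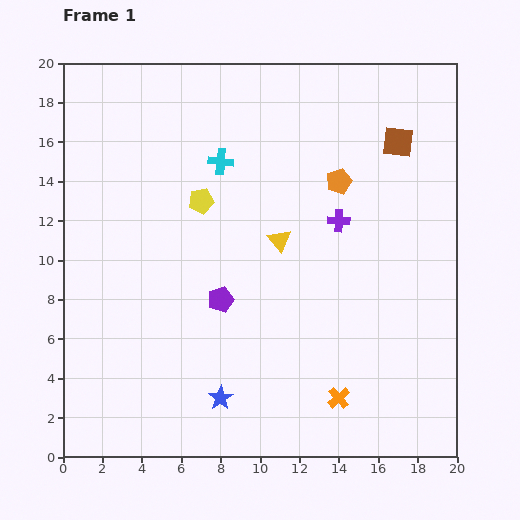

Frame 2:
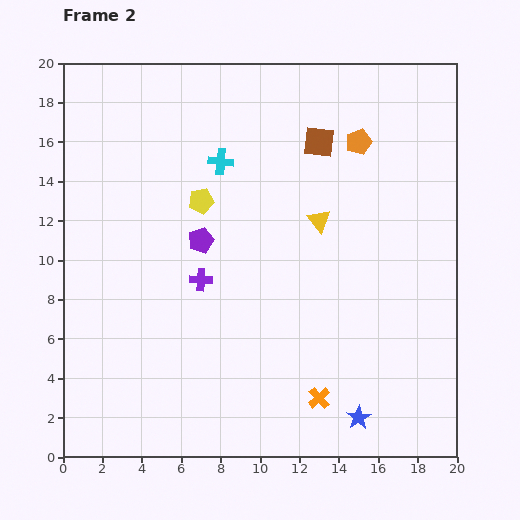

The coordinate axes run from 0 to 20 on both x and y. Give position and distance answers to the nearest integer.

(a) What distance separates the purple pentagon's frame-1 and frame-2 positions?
3

The purple pentagon moved from (8, 8) to (7, 11), a distance of √(1² + 3²) ≈ 3.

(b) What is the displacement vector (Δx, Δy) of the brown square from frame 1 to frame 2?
(-4, 0)

The brown square was at (17, 16) in frame 1 and (13, 16) in frame 2.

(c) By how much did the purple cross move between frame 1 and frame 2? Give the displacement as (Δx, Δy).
(-7, -3)

The purple cross was at (14, 12) in frame 1 and (7, 9) in frame 2.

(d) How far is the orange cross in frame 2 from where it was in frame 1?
1

The orange cross moved from (14, 3) to (13, 3), a distance of √(1² + 0²) ≈ 1.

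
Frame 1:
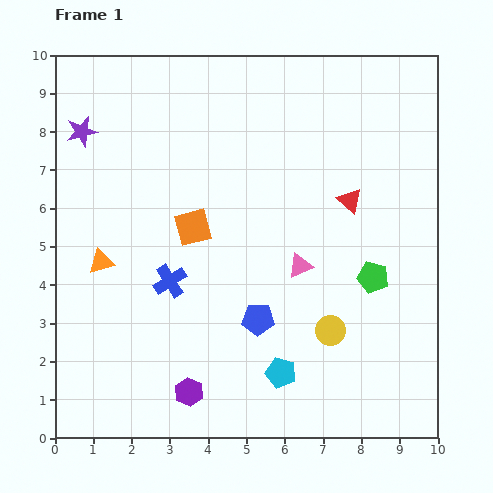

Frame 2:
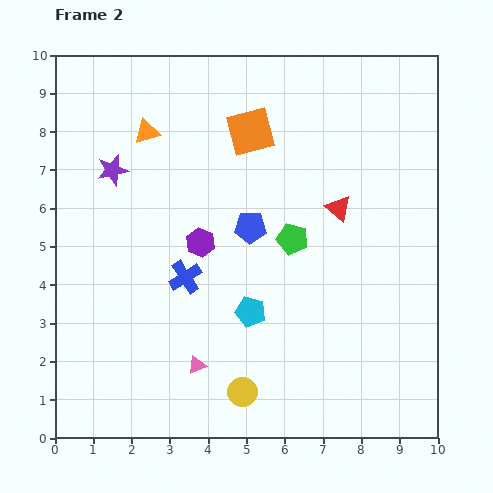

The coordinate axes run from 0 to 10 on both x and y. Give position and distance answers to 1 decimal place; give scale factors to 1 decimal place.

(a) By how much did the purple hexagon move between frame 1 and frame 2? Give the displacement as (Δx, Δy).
(0.3, 3.9)

The purple hexagon was at (3.5, 1.2) in frame 1 and (3.8, 5.1) in frame 2.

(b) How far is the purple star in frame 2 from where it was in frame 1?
1.3

The purple star moved from (0.7, 8.0) to (1.5, 7.0), a distance of √(0.8² + 1.0²) ≈ 1.3.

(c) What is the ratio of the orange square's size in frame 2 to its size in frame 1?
1.3×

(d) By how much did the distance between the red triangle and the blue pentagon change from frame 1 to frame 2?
-1.5

Distance in frame 1: 3.9. Distance in frame 2: 2.4.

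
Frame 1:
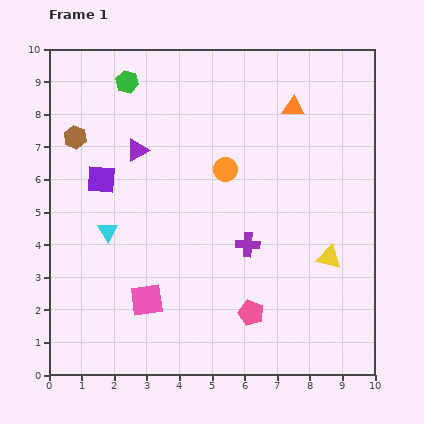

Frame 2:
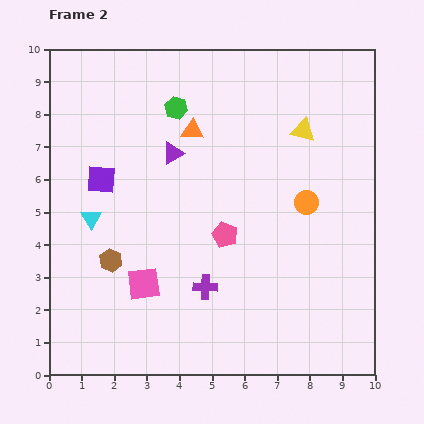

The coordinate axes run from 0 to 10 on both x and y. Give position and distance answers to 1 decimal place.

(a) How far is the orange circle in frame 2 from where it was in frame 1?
2.7

The orange circle moved from (5.4, 6.3) to (7.9, 5.3), a distance of √(2.5² + 1.0²) ≈ 2.7.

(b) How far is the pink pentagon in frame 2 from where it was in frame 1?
2.5

The pink pentagon moved from (6.2, 1.9) to (5.4, 4.3), a distance of √(0.8² + 2.4²) ≈ 2.5.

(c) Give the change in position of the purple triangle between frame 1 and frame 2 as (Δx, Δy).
(1.1, -0.1)

The purple triangle was at (2.7, 6.9) in frame 1 and (3.8, 6.8) in frame 2.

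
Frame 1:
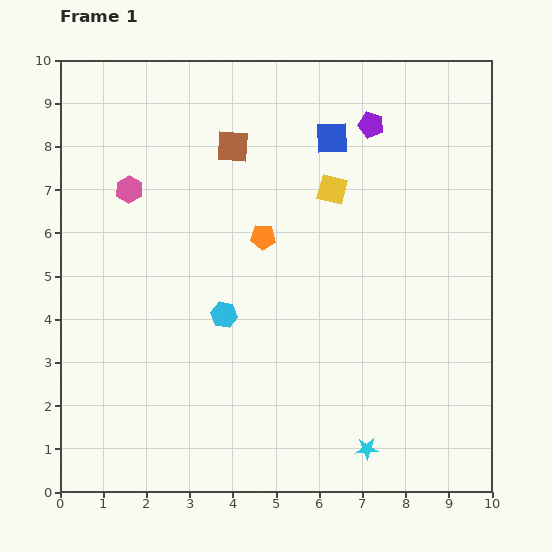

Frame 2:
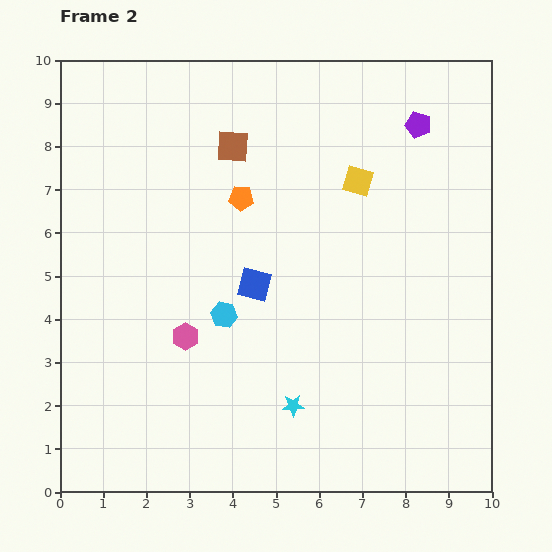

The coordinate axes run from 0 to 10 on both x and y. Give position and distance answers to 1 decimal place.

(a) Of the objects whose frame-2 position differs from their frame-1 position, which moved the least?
the yellow square

(moved 0.6)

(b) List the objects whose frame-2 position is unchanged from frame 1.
the cyan hexagon, the brown square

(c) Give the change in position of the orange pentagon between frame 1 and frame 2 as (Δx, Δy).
(-0.5, 0.9)

The orange pentagon was at (4.7, 5.9) in frame 1 and (4.2, 6.8) in frame 2.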